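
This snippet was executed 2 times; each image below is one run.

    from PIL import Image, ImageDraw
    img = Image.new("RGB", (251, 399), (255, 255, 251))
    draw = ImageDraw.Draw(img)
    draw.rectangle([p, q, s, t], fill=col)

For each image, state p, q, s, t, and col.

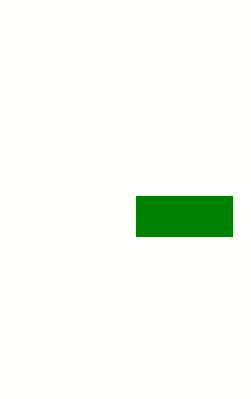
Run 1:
p = 136, q = 196, s = 232, t = 236, col = 'green'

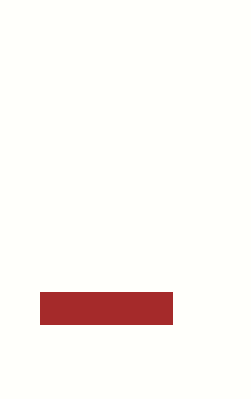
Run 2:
p = 40, q = 292, s = 172, t = 324, col = 'brown'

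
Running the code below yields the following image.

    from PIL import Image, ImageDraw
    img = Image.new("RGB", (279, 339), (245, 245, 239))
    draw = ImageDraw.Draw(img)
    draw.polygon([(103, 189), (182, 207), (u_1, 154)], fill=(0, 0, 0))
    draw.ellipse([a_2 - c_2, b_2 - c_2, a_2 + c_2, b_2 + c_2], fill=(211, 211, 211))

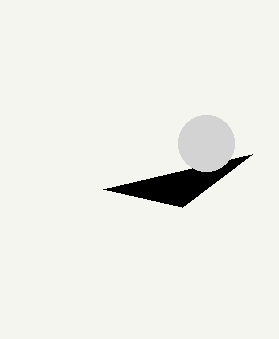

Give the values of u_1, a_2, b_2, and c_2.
u_1 = 252, a_2 = 206, b_2 = 143, c_2 = 28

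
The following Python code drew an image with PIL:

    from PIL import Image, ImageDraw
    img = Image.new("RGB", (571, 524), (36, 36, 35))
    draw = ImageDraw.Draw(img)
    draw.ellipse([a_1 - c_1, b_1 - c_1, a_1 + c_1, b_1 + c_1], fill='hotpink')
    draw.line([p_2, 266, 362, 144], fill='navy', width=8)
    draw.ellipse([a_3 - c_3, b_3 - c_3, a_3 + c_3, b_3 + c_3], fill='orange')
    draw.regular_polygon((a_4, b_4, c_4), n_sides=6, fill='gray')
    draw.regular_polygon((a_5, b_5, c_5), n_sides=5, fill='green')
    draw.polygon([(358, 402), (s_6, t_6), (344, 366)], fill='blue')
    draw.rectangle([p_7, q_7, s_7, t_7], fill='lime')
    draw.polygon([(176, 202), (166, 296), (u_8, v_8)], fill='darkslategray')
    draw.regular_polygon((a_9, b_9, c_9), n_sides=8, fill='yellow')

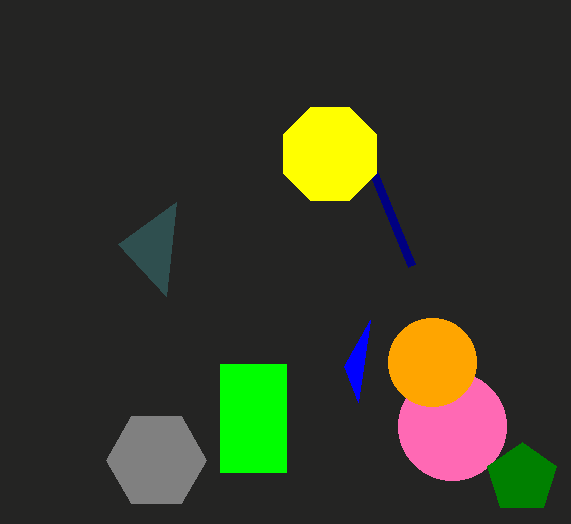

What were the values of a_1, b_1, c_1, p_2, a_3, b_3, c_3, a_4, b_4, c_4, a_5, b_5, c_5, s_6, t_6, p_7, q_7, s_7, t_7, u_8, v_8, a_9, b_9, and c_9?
a_1 = 452; b_1 = 426; c_1 = 54; p_2 = 412; a_3 = 432; b_3 = 362; c_3 = 44; a_4 = 156; b_4 = 460; c_4 = 50; a_5 = 522; b_5 = 478; c_5 = 36; s_6 = 370; t_6 = 320; p_7 = 220; q_7 = 364; s_7 = 286; t_7 = 472; u_8 = 118; v_8 = 244; a_9 = 330; b_9 = 154; c_9 = 50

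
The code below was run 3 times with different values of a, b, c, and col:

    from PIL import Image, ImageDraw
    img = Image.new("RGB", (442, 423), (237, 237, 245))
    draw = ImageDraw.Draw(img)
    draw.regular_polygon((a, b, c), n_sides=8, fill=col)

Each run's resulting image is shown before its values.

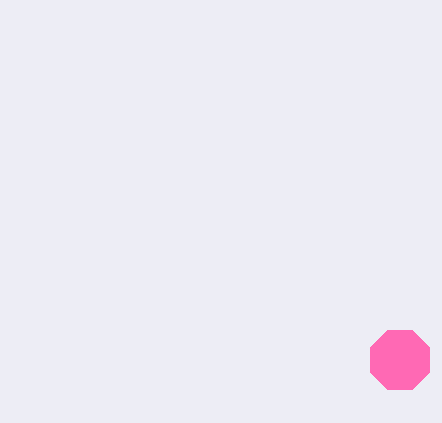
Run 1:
a = 400
b = 360
c = 32
col = 'hotpink'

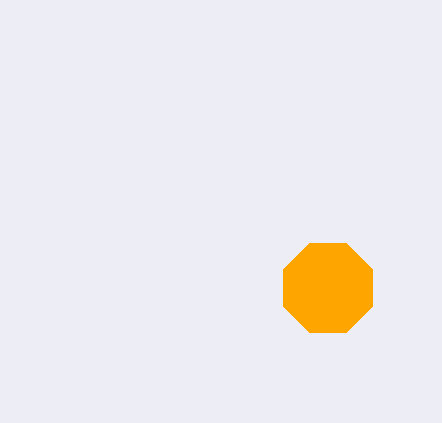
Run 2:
a = 328, b = 288, c = 48, col = 'orange'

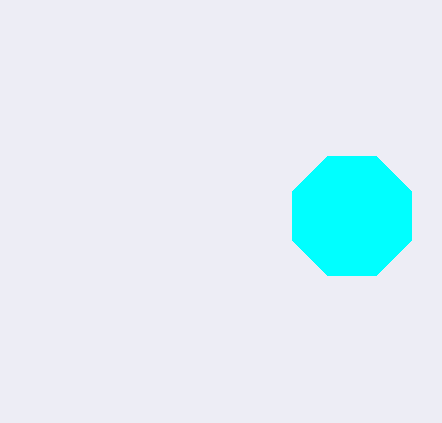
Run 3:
a = 352
b = 216
c = 64
col = 'cyan'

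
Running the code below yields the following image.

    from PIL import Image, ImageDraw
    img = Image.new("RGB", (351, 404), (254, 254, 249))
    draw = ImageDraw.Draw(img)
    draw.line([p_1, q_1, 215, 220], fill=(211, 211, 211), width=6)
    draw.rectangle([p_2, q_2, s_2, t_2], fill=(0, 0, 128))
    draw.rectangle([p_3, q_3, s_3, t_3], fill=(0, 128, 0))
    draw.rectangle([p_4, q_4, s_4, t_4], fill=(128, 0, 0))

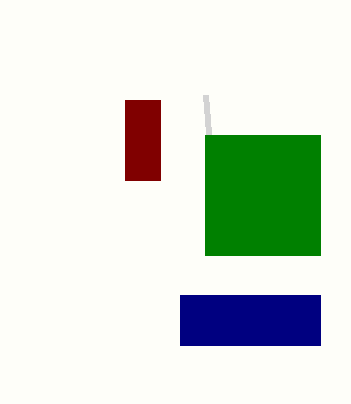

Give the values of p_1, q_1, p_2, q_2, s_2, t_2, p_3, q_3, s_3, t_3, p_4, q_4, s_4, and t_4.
p_1 = 205
q_1 = 95
p_2 = 180
q_2 = 295
s_2 = 320
t_2 = 345
p_3 = 205
q_3 = 135
s_3 = 320
t_3 = 255
p_4 = 125
q_4 = 100
s_4 = 160
t_4 = 180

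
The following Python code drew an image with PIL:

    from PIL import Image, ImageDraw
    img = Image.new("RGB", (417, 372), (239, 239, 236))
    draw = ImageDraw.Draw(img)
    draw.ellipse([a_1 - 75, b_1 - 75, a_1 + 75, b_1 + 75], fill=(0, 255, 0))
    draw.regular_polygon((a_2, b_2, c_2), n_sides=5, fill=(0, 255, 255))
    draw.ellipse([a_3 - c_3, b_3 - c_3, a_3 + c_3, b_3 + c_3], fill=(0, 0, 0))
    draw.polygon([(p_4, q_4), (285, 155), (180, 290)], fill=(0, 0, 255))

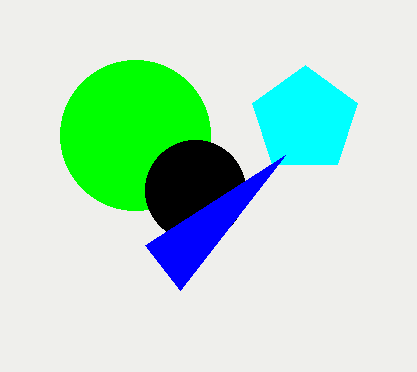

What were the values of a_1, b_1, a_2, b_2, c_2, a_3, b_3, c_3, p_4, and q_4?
a_1 = 135, b_1 = 135, a_2 = 305, b_2 = 120, c_2 = 55, a_3 = 195, b_3 = 190, c_3 = 50, p_4 = 145, q_4 = 245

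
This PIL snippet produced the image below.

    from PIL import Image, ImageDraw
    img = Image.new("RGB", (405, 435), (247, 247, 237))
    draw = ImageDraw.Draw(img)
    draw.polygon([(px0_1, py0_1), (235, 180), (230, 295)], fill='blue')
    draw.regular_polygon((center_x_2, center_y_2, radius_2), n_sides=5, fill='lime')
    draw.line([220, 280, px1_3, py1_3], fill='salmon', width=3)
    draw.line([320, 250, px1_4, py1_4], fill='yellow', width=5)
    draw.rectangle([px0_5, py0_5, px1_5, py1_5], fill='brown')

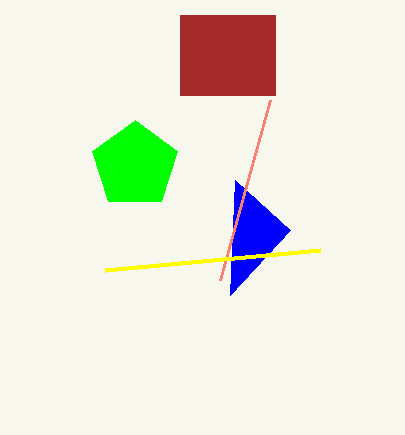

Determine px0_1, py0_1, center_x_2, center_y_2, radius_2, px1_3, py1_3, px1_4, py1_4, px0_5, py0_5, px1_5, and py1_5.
px0_1 = 290
py0_1 = 230
center_x_2 = 135
center_y_2 = 165
radius_2 = 45
px1_3 = 270
py1_3 = 100
px1_4 = 105
py1_4 = 270
px0_5 = 180
py0_5 = 15
px1_5 = 275
py1_5 = 95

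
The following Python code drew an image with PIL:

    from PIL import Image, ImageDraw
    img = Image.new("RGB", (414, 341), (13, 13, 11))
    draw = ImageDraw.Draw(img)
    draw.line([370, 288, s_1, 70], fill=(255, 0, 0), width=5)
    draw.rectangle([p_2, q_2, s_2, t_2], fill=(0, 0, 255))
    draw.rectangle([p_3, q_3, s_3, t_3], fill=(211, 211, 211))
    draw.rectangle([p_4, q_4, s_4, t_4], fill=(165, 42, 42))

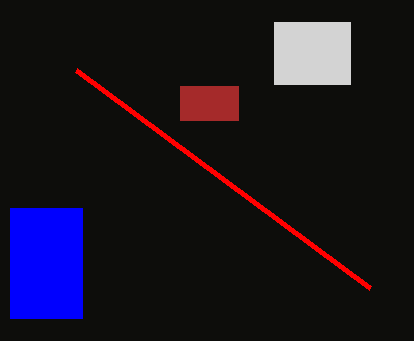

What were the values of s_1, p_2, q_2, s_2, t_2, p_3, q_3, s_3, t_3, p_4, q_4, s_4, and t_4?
s_1 = 76, p_2 = 10, q_2 = 208, s_2 = 82, t_2 = 318, p_3 = 274, q_3 = 22, s_3 = 350, t_3 = 84, p_4 = 180, q_4 = 86, s_4 = 238, t_4 = 120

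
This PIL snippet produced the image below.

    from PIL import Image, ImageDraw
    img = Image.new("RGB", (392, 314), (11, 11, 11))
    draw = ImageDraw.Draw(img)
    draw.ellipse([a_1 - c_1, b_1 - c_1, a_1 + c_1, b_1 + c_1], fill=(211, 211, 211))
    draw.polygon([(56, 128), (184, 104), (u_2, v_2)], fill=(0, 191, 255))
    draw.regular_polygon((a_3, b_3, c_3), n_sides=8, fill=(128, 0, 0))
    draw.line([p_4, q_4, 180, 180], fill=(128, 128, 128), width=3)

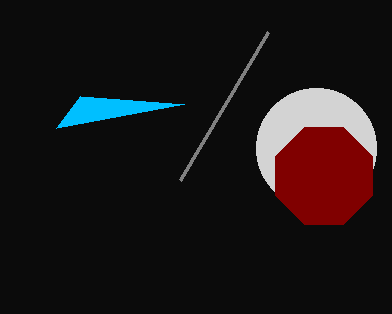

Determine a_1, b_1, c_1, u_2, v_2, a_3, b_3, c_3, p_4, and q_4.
a_1 = 316
b_1 = 148
c_1 = 60
u_2 = 80
v_2 = 96
a_3 = 324
b_3 = 176
c_3 = 52
p_4 = 268
q_4 = 32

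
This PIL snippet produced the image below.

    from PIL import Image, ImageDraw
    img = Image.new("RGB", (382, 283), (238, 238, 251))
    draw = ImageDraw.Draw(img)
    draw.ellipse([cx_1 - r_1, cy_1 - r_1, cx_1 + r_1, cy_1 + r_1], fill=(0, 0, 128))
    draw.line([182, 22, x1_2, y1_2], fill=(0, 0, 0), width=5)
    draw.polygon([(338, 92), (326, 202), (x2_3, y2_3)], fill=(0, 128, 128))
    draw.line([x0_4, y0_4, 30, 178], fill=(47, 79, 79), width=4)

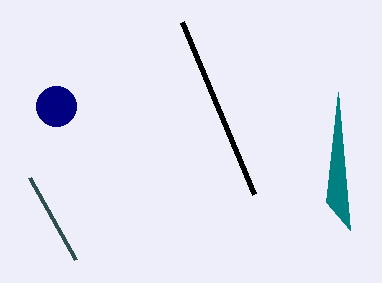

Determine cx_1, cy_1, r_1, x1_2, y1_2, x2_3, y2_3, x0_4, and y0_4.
cx_1 = 56
cy_1 = 106
r_1 = 20
x1_2 = 254
y1_2 = 194
x2_3 = 350
y2_3 = 230
x0_4 = 76
y0_4 = 260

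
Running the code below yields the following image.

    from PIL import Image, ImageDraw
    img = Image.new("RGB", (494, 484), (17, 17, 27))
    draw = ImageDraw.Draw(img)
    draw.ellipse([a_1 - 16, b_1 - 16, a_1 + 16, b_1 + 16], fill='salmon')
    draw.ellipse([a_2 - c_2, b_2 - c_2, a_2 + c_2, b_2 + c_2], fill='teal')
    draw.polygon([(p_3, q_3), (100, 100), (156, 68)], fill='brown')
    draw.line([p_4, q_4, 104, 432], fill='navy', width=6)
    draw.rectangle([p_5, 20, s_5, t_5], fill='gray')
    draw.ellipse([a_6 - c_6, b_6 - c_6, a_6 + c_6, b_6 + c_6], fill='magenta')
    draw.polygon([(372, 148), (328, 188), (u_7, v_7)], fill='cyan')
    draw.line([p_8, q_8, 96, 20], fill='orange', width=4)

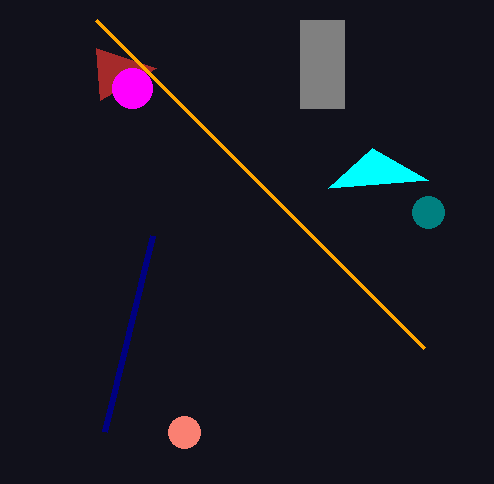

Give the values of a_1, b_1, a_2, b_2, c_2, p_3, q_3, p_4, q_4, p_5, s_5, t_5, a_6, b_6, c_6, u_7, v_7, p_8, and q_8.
a_1 = 184, b_1 = 432, a_2 = 428, b_2 = 212, c_2 = 16, p_3 = 96, q_3 = 48, p_4 = 152, q_4 = 236, p_5 = 300, s_5 = 344, t_5 = 108, a_6 = 132, b_6 = 88, c_6 = 20, u_7 = 428, v_7 = 180, p_8 = 424, q_8 = 348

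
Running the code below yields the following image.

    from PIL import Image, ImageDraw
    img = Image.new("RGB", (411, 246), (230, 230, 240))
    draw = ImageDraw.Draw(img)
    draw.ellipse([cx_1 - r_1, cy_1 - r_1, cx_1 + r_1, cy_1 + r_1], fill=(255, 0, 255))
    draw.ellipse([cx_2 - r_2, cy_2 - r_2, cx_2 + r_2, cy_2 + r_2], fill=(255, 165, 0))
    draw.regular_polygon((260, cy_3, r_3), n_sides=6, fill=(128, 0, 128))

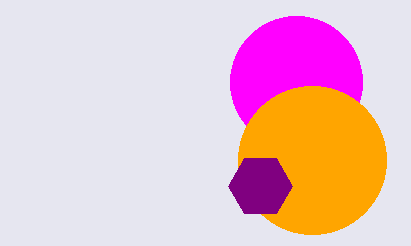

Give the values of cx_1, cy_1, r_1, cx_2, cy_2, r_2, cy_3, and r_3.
cx_1 = 296, cy_1 = 82, r_1 = 66, cx_2 = 312, cy_2 = 160, r_2 = 74, cy_3 = 186, r_3 = 32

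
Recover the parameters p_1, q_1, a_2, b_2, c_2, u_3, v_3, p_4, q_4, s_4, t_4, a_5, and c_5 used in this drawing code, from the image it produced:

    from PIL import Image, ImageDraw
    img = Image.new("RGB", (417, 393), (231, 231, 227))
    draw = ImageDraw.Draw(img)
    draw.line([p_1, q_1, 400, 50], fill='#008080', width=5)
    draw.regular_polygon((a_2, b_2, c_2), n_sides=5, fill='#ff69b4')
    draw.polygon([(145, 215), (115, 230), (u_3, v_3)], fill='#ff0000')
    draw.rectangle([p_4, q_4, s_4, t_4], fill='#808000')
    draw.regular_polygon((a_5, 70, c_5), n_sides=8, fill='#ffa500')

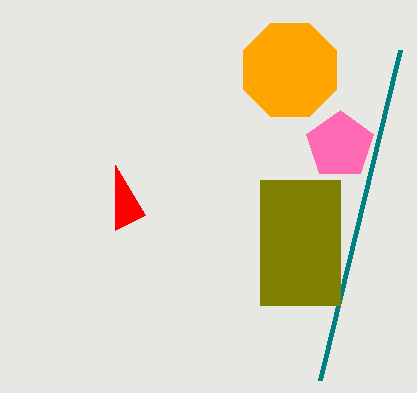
p_1 = 320; q_1 = 380; a_2 = 340; b_2 = 145; c_2 = 35; u_3 = 115; v_3 = 165; p_4 = 260; q_4 = 180; s_4 = 340; t_4 = 305; a_5 = 290; c_5 = 50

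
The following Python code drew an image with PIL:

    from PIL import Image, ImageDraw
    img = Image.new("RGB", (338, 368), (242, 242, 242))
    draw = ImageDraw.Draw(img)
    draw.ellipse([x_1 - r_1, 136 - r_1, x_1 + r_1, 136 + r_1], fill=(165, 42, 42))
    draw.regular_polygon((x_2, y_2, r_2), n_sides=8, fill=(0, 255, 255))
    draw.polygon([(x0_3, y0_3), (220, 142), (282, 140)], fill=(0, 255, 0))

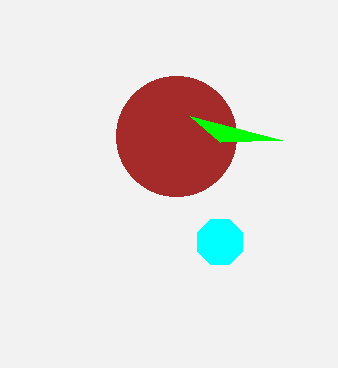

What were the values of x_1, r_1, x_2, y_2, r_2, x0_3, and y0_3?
x_1 = 176
r_1 = 60
x_2 = 220
y_2 = 242
r_2 = 24
x0_3 = 190
y0_3 = 116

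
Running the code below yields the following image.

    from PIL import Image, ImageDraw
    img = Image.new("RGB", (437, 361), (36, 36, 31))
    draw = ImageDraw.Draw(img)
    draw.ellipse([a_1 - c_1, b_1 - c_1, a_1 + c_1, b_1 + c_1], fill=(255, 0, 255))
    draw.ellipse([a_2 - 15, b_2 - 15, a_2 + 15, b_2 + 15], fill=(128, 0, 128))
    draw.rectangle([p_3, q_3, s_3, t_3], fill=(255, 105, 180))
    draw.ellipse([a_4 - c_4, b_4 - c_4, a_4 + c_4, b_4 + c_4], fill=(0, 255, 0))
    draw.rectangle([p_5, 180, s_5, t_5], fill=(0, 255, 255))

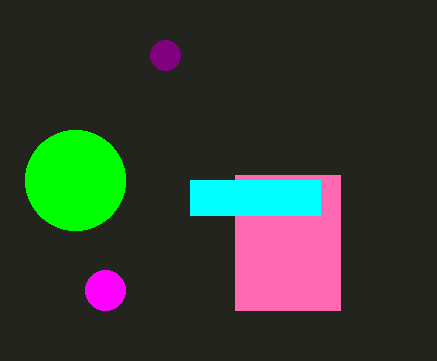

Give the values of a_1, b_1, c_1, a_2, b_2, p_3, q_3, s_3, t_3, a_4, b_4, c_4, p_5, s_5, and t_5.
a_1 = 105
b_1 = 290
c_1 = 20
a_2 = 165
b_2 = 55
p_3 = 235
q_3 = 175
s_3 = 340
t_3 = 310
a_4 = 75
b_4 = 180
c_4 = 50
p_5 = 190
s_5 = 320
t_5 = 215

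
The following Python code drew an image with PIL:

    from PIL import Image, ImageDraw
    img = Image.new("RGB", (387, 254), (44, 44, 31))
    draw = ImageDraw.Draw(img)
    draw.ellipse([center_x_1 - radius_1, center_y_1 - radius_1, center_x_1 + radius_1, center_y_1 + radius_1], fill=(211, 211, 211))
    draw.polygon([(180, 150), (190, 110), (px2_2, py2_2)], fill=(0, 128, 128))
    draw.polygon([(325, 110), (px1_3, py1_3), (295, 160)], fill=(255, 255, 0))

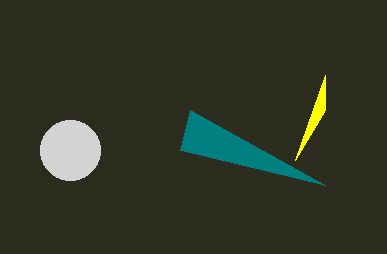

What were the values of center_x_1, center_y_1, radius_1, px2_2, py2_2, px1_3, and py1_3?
center_x_1 = 70
center_y_1 = 150
radius_1 = 30
px2_2 = 325
py2_2 = 185
px1_3 = 325
py1_3 = 75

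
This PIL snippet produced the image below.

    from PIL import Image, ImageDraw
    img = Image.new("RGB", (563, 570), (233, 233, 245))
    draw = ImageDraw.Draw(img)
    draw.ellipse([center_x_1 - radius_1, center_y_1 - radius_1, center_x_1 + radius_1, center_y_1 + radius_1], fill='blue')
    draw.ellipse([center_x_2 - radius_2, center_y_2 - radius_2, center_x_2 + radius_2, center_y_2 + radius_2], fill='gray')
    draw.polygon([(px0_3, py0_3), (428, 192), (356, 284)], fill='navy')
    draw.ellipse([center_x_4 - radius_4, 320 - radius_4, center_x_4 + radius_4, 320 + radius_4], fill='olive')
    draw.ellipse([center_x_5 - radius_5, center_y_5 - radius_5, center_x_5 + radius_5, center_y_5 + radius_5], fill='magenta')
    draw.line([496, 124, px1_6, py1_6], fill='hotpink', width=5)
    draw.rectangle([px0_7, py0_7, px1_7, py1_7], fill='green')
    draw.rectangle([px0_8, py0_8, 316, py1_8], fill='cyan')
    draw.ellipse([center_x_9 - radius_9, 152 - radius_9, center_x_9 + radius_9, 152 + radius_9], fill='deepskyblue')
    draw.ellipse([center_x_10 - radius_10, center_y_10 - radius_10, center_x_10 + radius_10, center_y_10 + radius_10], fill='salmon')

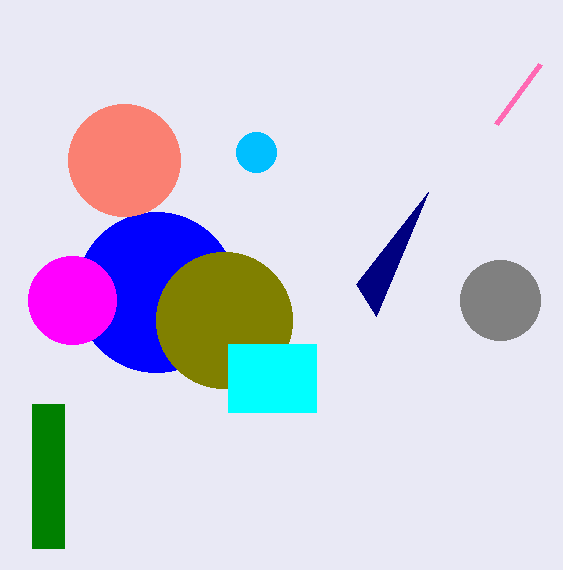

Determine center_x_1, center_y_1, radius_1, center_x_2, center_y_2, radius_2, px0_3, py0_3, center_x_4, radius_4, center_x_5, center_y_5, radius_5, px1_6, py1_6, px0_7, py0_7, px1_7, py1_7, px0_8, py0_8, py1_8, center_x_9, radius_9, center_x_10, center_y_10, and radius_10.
center_x_1 = 156, center_y_1 = 292, radius_1 = 80, center_x_2 = 500, center_y_2 = 300, radius_2 = 40, px0_3 = 376, py0_3 = 316, center_x_4 = 224, radius_4 = 68, center_x_5 = 72, center_y_5 = 300, radius_5 = 44, px1_6 = 540, py1_6 = 64, px0_7 = 32, py0_7 = 404, px1_7 = 64, py1_7 = 548, px0_8 = 228, py0_8 = 344, py1_8 = 412, center_x_9 = 256, radius_9 = 20, center_x_10 = 124, center_y_10 = 160, radius_10 = 56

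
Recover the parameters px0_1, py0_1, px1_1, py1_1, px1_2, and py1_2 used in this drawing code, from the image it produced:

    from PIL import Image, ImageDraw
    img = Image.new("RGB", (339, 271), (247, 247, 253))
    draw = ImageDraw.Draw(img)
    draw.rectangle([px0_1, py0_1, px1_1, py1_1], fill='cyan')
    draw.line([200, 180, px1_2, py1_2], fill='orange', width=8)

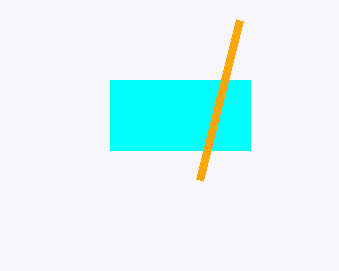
px0_1 = 110, py0_1 = 80, px1_1 = 250, py1_1 = 150, px1_2 = 240, py1_2 = 20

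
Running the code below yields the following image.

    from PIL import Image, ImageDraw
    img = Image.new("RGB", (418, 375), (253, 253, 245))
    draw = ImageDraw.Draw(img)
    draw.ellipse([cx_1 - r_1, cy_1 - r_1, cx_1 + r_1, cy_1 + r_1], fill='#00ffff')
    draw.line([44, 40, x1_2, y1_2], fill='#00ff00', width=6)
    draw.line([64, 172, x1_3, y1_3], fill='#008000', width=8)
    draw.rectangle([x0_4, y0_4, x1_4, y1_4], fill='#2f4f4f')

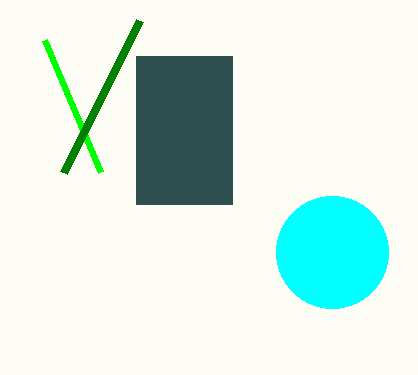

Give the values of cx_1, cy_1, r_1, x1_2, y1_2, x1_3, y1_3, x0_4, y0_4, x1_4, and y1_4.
cx_1 = 332, cy_1 = 252, r_1 = 56, x1_2 = 100, y1_2 = 172, x1_3 = 140, y1_3 = 20, x0_4 = 136, y0_4 = 56, x1_4 = 232, y1_4 = 204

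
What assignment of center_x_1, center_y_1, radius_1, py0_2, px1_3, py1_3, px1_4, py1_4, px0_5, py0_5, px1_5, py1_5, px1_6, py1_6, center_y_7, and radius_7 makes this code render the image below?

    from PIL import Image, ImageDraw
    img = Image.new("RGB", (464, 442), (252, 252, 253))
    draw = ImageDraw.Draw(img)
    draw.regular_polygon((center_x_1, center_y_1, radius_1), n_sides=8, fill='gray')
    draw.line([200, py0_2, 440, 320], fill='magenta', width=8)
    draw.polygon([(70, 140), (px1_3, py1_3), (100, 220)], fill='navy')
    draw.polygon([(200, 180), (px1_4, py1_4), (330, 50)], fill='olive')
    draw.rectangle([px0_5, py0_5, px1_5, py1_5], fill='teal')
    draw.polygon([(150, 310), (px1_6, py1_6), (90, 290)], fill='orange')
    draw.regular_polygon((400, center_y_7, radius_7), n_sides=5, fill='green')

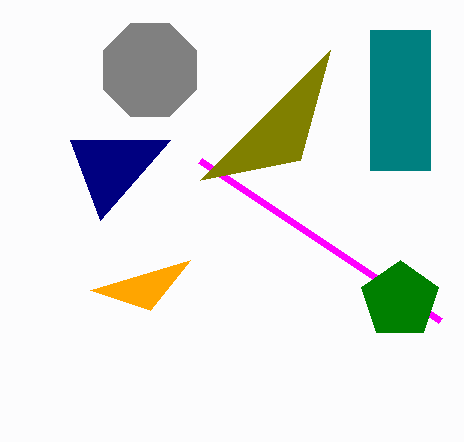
center_x_1 = 150
center_y_1 = 70
radius_1 = 50
py0_2 = 160
px1_3 = 170
py1_3 = 140
px1_4 = 300
py1_4 = 160
px0_5 = 370
py0_5 = 30
px1_5 = 430
py1_5 = 170
px1_6 = 190
py1_6 = 260
center_y_7 = 300
radius_7 = 40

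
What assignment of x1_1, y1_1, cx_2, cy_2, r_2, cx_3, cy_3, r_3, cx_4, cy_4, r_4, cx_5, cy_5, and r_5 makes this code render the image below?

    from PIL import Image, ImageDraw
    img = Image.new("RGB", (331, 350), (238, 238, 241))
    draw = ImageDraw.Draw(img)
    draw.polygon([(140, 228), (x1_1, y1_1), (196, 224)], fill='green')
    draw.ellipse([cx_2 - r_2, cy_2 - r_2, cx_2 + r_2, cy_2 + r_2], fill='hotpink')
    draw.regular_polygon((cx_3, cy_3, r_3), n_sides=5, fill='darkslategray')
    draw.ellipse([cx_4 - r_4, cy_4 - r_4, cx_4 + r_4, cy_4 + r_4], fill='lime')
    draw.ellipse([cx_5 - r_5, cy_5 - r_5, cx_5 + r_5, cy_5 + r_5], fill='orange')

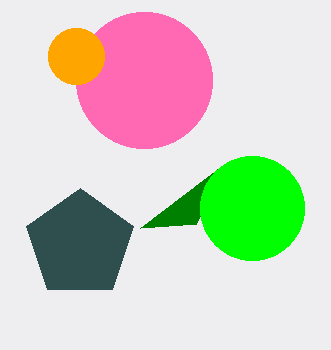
x1_1 = 224, y1_1 = 164, cx_2 = 144, cy_2 = 80, r_2 = 68, cx_3 = 80, cy_3 = 244, r_3 = 56, cx_4 = 252, cy_4 = 208, r_4 = 52, cx_5 = 76, cy_5 = 56, r_5 = 28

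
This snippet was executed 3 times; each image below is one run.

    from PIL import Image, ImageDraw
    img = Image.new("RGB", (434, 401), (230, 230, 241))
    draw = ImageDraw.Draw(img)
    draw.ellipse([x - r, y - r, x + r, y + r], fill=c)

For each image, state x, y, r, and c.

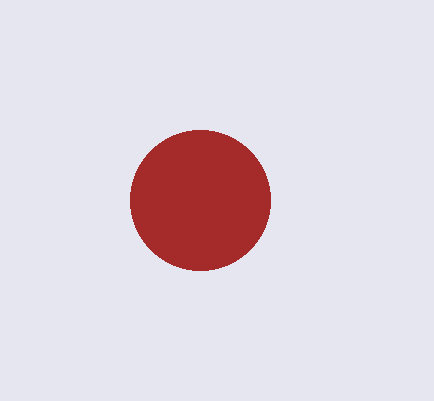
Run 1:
x = 200
y = 200
r = 70
c = 'brown'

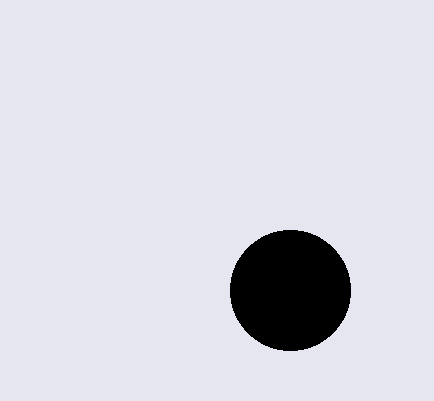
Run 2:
x = 290
y = 290
r = 60
c = 'black'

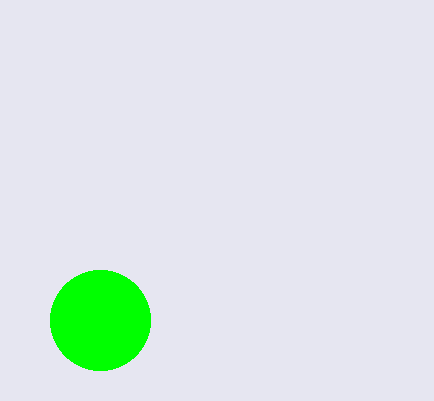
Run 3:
x = 100; y = 320; r = 50; c = 'lime'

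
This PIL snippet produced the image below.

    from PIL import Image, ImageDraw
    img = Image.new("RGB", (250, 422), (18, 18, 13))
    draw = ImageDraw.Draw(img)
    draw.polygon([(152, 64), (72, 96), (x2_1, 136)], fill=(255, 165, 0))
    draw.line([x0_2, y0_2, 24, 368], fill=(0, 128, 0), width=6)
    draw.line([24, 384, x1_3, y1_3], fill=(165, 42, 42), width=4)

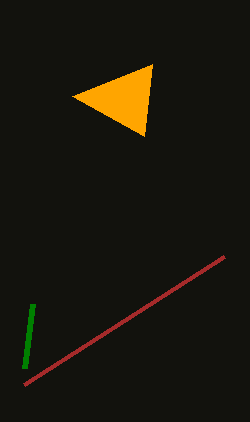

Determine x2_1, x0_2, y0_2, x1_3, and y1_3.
x2_1 = 144; x0_2 = 32; y0_2 = 304; x1_3 = 224; y1_3 = 256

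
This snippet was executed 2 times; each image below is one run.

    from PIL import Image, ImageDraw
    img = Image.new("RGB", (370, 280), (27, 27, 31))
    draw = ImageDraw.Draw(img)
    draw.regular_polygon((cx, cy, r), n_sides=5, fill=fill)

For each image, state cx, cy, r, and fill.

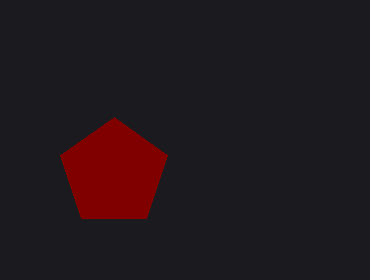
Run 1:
cx = 114
cy = 173
r = 56
fill = 'maroon'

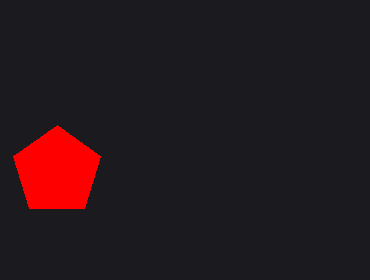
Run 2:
cx = 57, cy = 171, r = 46, fill = 'red'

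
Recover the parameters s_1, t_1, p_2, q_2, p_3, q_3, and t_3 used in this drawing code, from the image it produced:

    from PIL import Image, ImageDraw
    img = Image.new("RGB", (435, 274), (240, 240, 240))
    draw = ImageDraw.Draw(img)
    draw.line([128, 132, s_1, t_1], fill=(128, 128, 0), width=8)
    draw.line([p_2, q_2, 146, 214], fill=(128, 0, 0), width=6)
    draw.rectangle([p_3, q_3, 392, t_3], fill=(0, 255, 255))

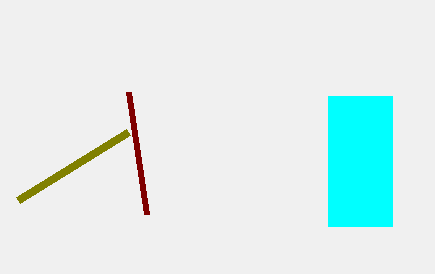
s_1 = 18
t_1 = 200
p_2 = 128
q_2 = 92
p_3 = 328
q_3 = 96
t_3 = 226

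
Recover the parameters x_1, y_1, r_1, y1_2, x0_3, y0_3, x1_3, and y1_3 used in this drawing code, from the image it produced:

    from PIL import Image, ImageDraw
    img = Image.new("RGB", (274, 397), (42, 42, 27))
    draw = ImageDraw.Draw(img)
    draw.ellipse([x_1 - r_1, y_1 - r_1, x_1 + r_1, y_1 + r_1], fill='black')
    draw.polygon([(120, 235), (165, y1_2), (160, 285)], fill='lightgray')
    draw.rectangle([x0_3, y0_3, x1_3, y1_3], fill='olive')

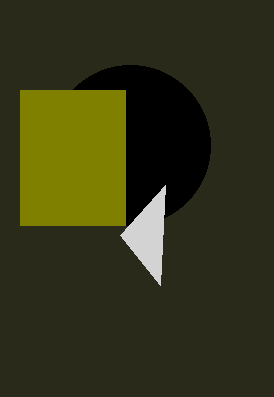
x_1 = 130; y_1 = 145; r_1 = 80; y1_2 = 185; x0_3 = 20; y0_3 = 90; x1_3 = 125; y1_3 = 225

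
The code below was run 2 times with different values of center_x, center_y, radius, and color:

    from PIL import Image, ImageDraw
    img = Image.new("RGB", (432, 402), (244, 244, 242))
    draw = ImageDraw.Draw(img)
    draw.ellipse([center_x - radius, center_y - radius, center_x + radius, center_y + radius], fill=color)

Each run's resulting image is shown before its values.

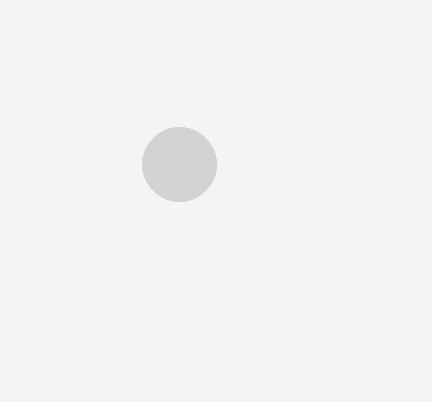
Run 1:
center_x = 179; center_y = 164; radius = 37; color = 'lightgray'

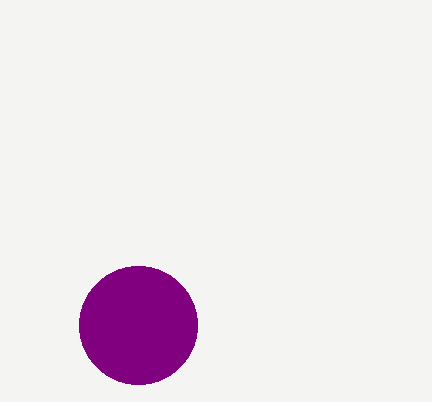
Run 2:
center_x = 138, center_y = 325, radius = 59, color = 'purple'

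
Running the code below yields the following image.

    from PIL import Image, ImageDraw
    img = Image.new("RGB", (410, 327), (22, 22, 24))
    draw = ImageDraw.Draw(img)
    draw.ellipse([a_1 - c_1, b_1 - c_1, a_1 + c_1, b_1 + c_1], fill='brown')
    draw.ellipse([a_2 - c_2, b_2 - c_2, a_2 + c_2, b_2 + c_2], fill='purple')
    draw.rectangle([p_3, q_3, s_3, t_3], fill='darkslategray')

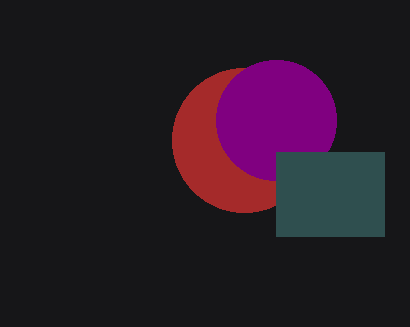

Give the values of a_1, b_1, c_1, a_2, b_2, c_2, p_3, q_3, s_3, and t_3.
a_1 = 244, b_1 = 140, c_1 = 72, a_2 = 276, b_2 = 120, c_2 = 60, p_3 = 276, q_3 = 152, s_3 = 384, t_3 = 236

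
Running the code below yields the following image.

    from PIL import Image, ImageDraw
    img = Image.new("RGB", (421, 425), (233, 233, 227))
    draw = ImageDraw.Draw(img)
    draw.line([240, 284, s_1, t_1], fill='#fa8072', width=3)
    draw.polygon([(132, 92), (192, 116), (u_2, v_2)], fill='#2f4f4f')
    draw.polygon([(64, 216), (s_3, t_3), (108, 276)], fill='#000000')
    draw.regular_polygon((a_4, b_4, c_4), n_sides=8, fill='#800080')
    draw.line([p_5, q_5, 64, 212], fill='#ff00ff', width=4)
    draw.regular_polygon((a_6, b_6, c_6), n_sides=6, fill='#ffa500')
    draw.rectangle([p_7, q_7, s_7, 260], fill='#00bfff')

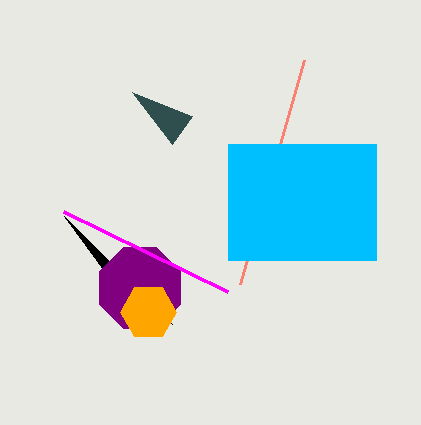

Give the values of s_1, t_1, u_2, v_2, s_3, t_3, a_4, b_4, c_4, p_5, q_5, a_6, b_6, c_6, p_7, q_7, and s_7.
s_1 = 304
t_1 = 60
u_2 = 172
v_2 = 144
s_3 = 172
t_3 = 324
a_4 = 140
b_4 = 288
c_4 = 44
p_5 = 228
q_5 = 292
a_6 = 148
b_6 = 312
c_6 = 28
p_7 = 228
q_7 = 144
s_7 = 376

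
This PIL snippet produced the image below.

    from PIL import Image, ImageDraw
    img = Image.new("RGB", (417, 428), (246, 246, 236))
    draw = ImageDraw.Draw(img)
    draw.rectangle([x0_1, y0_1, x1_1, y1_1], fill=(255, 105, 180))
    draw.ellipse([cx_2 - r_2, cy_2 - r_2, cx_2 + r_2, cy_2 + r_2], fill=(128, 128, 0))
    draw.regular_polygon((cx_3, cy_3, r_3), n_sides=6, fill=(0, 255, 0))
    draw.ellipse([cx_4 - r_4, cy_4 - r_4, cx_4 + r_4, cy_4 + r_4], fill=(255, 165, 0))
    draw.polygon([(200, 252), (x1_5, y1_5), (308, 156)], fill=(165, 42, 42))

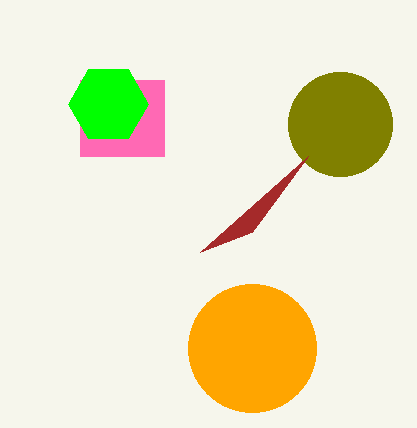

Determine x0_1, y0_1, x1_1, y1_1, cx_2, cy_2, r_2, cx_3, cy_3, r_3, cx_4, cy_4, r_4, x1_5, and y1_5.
x0_1 = 80
y0_1 = 80
x1_1 = 164
y1_1 = 156
cx_2 = 340
cy_2 = 124
r_2 = 52
cx_3 = 108
cy_3 = 104
r_3 = 40
cx_4 = 252
cy_4 = 348
r_4 = 64
x1_5 = 252
y1_5 = 232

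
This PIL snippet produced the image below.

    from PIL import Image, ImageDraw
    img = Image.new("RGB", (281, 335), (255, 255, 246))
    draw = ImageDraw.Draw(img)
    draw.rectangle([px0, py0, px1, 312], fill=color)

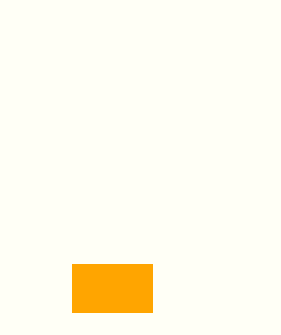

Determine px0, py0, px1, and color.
px0 = 72; py0 = 264; px1 = 152; color = 'orange'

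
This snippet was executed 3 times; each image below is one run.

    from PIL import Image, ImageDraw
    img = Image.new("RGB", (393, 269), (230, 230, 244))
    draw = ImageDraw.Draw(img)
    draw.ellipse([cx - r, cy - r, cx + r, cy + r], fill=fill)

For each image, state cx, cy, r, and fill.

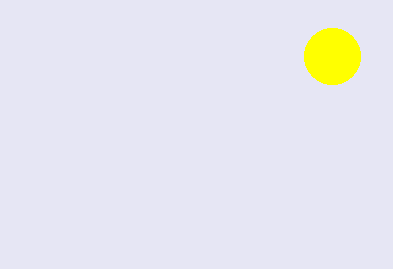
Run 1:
cx = 332; cy = 56; r = 28; fill = 'yellow'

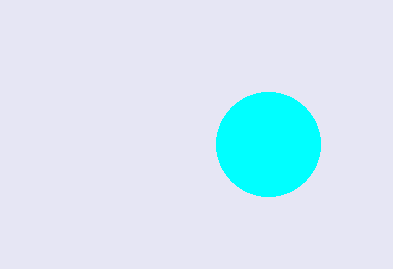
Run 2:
cx = 268
cy = 144
r = 52
fill = 'cyan'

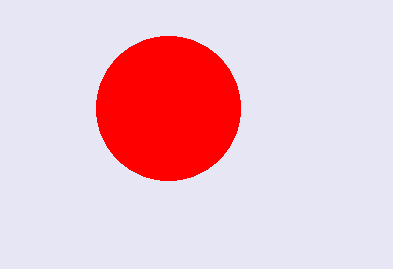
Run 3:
cx = 168
cy = 108
r = 72
fill = 'red'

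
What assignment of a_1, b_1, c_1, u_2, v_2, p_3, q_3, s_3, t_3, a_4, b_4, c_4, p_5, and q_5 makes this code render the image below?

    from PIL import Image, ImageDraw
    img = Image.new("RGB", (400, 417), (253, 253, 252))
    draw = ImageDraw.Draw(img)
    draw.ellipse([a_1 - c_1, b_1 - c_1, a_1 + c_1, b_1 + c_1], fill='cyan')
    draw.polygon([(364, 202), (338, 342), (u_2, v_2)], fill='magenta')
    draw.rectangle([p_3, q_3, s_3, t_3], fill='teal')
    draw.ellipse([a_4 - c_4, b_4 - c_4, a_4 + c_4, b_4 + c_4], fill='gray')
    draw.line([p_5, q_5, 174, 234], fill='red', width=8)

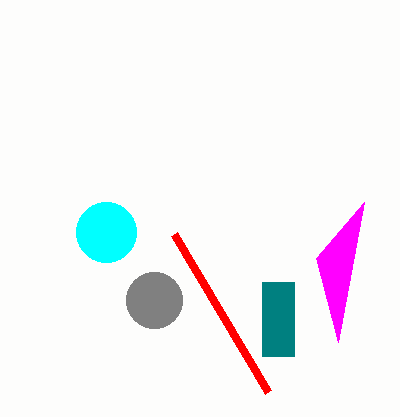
a_1 = 106, b_1 = 232, c_1 = 30, u_2 = 316, v_2 = 258, p_3 = 262, q_3 = 282, s_3 = 294, t_3 = 356, a_4 = 154, b_4 = 300, c_4 = 28, p_5 = 268, q_5 = 392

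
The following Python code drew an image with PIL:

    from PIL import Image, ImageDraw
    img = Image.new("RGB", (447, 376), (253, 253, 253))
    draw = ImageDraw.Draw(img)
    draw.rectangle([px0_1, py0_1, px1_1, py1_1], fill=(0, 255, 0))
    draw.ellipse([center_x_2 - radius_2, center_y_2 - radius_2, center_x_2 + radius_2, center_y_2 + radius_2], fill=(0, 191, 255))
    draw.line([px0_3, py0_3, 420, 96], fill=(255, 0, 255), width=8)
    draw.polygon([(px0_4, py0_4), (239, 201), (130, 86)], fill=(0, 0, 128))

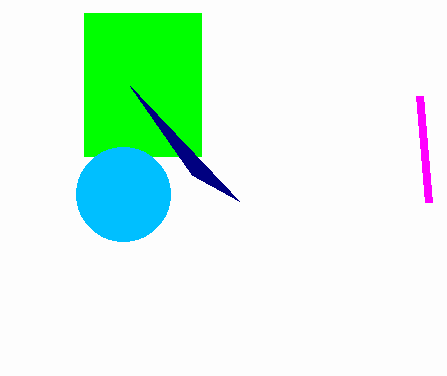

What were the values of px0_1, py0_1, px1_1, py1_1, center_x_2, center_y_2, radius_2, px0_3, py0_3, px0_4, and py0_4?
px0_1 = 84, py0_1 = 13, px1_1 = 201, py1_1 = 156, center_x_2 = 123, center_y_2 = 194, radius_2 = 47, px0_3 = 429, py0_3 = 202, px0_4 = 192, py0_4 = 175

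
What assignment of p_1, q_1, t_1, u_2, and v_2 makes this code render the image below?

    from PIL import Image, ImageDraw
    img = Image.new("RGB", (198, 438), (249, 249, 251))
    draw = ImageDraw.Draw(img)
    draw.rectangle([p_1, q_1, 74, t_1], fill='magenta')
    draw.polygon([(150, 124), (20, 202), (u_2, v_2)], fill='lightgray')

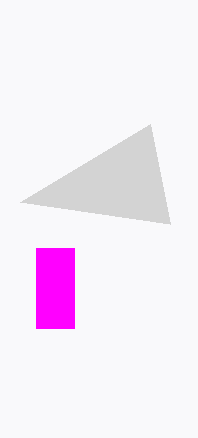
p_1 = 36
q_1 = 248
t_1 = 328
u_2 = 170
v_2 = 224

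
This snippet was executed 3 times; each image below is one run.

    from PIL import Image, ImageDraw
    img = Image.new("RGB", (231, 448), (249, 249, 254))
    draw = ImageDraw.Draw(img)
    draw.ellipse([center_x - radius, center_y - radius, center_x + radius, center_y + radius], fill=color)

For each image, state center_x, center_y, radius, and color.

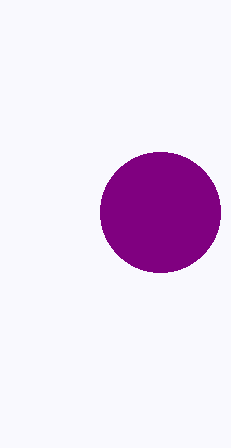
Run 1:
center_x = 160, center_y = 212, radius = 60, color = 'purple'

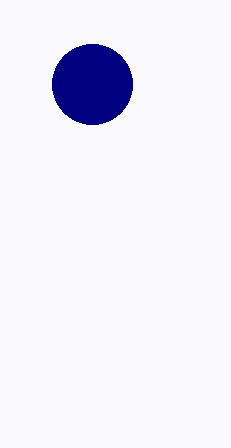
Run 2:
center_x = 92, center_y = 84, radius = 40, color = 'navy'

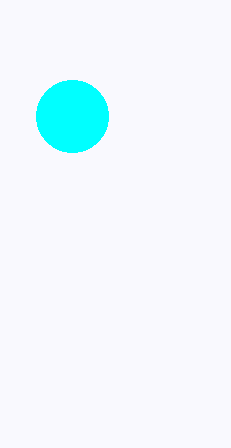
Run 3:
center_x = 72
center_y = 116
radius = 36
color = 'cyan'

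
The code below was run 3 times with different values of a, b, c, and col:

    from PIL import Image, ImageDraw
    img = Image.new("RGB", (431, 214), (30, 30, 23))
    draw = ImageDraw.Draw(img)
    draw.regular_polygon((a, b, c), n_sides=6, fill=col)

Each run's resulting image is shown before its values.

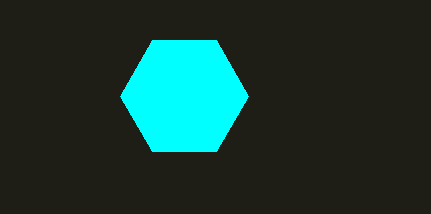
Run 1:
a = 184, b = 96, c = 64, col = 'cyan'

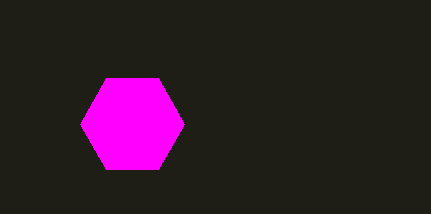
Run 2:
a = 132, b = 124, c = 52, col = 'magenta'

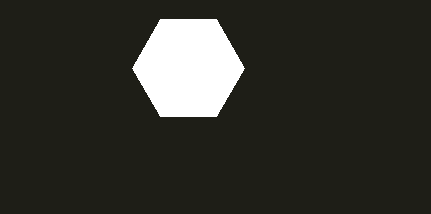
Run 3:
a = 188, b = 68, c = 56, col = 'white'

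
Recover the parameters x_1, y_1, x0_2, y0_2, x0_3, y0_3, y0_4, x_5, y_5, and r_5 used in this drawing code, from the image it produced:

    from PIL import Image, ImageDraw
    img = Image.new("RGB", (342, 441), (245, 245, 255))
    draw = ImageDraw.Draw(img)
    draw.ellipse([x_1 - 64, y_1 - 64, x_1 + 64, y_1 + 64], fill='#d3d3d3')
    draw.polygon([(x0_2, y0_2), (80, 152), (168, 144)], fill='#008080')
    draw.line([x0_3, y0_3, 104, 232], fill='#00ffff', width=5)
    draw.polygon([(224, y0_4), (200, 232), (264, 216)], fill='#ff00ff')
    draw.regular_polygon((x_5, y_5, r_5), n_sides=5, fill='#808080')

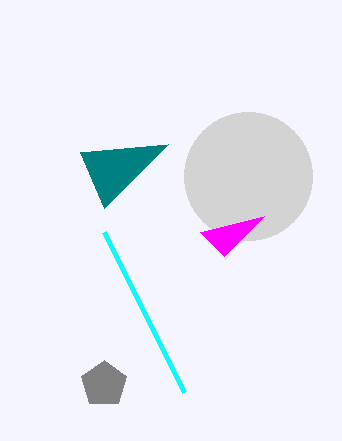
x_1 = 248; y_1 = 176; x0_2 = 104; y0_2 = 208; x0_3 = 184; y0_3 = 392; y0_4 = 256; x_5 = 104; y_5 = 384; r_5 = 24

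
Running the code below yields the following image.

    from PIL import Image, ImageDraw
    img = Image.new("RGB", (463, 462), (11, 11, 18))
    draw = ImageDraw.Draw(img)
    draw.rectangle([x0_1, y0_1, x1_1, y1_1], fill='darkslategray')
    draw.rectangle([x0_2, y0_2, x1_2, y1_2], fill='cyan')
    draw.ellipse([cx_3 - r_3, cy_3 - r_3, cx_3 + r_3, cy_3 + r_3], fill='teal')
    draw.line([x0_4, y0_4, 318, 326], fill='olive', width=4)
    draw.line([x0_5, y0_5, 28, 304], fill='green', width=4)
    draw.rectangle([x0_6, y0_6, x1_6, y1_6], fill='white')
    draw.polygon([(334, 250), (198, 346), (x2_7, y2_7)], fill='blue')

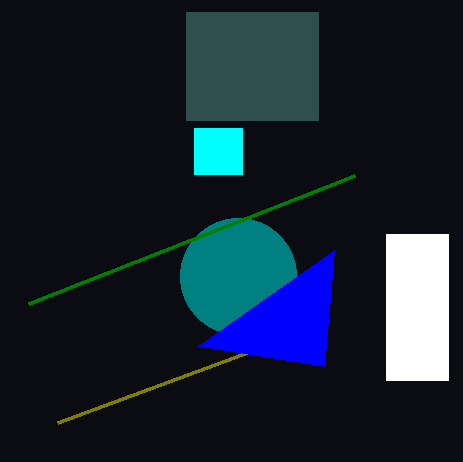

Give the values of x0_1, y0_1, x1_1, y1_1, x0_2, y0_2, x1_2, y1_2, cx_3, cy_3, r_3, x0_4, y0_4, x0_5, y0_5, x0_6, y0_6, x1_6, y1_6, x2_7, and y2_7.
x0_1 = 186, y0_1 = 12, x1_1 = 318, y1_1 = 120, x0_2 = 194, y0_2 = 128, x1_2 = 242, y1_2 = 174, cx_3 = 238, cy_3 = 276, r_3 = 58, x0_4 = 58, y0_4 = 422, x0_5 = 354, y0_5 = 176, x0_6 = 386, y0_6 = 234, x1_6 = 448, y1_6 = 380, x2_7 = 324, y2_7 = 366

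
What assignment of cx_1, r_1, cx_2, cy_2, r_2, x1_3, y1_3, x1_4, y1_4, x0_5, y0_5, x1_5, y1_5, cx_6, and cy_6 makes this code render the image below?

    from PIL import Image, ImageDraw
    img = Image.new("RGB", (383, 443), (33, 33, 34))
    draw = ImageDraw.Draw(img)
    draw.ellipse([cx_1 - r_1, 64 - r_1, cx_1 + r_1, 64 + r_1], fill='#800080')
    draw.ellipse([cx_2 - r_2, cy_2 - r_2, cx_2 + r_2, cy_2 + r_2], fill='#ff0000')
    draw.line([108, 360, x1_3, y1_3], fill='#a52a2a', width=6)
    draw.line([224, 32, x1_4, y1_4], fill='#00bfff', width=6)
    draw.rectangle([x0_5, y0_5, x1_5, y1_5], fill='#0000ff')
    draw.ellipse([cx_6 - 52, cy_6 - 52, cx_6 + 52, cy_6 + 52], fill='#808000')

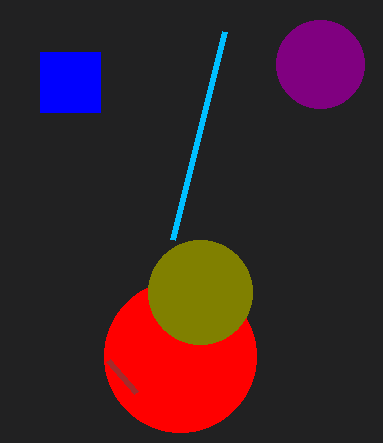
cx_1 = 320, r_1 = 44, cx_2 = 180, cy_2 = 356, r_2 = 76, x1_3 = 136, y1_3 = 392, x1_4 = 172, y1_4 = 240, x0_5 = 40, y0_5 = 52, x1_5 = 100, y1_5 = 112, cx_6 = 200, cy_6 = 292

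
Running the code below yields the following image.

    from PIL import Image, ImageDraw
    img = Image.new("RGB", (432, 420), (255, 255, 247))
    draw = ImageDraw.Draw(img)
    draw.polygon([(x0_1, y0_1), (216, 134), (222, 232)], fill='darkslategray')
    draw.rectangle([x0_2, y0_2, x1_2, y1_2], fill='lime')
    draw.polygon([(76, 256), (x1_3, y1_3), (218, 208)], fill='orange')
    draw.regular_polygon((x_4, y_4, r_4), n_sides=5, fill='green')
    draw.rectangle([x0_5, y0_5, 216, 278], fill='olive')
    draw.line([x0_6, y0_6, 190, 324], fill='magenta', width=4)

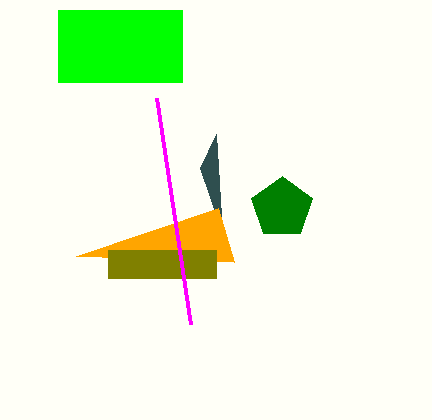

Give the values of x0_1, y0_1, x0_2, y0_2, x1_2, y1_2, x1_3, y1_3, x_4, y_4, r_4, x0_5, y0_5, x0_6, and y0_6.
x0_1 = 200; y0_1 = 168; x0_2 = 58; y0_2 = 10; x1_2 = 182; y1_2 = 82; x1_3 = 234; y1_3 = 262; x_4 = 282; y_4 = 208; r_4 = 32; x0_5 = 108; y0_5 = 250; x0_6 = 156; y0_6 = 98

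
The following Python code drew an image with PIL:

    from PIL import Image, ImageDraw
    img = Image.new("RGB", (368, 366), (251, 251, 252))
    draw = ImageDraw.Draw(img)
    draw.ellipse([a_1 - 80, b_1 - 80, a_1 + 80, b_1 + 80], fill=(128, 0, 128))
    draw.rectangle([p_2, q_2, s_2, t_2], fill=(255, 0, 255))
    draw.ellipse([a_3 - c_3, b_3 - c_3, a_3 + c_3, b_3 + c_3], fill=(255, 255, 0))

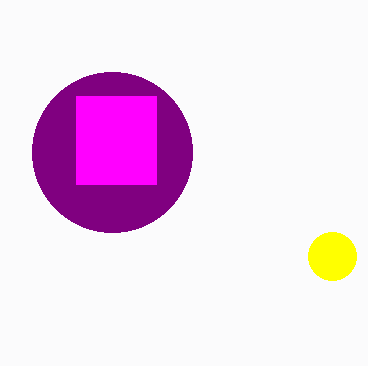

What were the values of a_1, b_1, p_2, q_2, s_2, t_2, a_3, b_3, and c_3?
a_1 = 112; b_1 = 152; p_2 = 76; q_2 = 96; s_2 = 156; t_2 = 184; a_3 = 332; b_3 = 256; c_3 = 24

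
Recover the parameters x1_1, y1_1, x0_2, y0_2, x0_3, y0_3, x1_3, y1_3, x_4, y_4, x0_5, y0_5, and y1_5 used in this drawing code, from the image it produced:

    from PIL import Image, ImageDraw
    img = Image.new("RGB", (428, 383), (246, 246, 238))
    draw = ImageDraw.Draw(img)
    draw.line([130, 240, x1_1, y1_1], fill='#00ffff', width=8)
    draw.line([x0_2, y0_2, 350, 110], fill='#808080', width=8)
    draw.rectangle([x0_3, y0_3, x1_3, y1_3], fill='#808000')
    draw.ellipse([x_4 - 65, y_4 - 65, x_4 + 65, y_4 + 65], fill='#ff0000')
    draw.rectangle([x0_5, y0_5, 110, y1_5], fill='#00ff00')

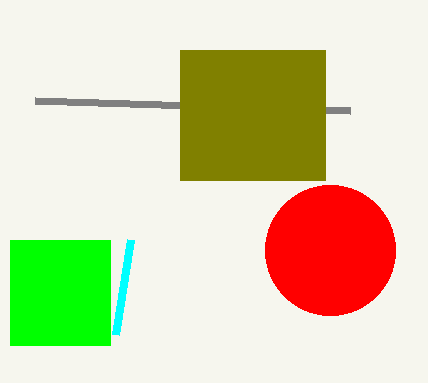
x1_1 = 115; y1_1 = 335; x0_2 = 35; y0_2 = 100; x0_3 = 180; y0_3 = 50; x1_3 = 325; y1_3 = 180; x_4 = 330; y_4 = 250; x0_5 = 10; y0_5 = 240; y1_5 = 345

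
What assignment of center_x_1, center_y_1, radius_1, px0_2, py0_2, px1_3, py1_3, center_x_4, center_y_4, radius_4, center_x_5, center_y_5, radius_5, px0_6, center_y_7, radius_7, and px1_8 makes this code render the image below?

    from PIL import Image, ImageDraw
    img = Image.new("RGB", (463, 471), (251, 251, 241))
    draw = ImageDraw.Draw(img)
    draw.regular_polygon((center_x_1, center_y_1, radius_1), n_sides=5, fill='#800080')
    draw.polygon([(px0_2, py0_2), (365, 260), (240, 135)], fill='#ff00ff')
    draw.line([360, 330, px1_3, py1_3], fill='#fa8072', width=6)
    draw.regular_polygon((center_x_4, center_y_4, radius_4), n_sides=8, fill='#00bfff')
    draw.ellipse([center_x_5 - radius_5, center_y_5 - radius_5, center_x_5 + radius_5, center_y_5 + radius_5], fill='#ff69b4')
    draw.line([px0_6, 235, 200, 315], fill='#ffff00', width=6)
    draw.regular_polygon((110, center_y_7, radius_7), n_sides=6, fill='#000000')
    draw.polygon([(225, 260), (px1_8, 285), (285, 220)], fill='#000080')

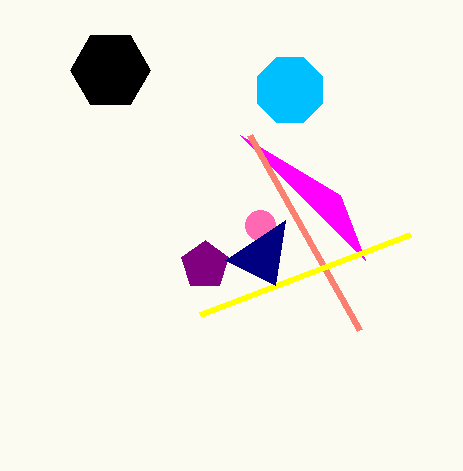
center_x_1 = 205; center_y_1 = 265; radius_1 = 25; px0_2 = 340; py0_2 = 195; px1_3 = 250; py1_3 = 135; center_x_4 = 290; center_y_4 = 90; radius_4 = 35; center_x_5 = 260; center_y_5 = 225; radius_5 = 15; px0_6 = 410; center_y_7 = 70; radius_7 = 40; px1_8 = 275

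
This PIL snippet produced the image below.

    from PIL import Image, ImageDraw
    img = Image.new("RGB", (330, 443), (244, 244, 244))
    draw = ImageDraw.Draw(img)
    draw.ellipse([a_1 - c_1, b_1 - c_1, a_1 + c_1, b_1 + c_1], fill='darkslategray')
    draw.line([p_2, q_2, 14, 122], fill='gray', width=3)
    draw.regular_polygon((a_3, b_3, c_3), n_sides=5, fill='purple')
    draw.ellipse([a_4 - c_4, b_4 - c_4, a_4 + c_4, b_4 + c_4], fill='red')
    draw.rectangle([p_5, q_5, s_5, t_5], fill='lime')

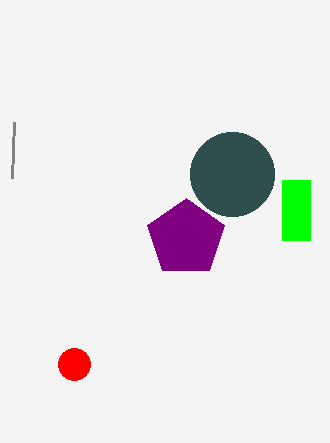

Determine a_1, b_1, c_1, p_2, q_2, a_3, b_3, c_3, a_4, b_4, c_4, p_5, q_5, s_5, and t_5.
a_1 = 232; b_1 = 174; c_1 = 42; p_2 = 12; q_2 = 178; a_3 = 186; b_3 = 238; c_3 = 40; a_4 = 74; b_4 = 364; c_4 = 16; p_5 = 282; q_5 = 180; s_5 = 310; t_5 = 240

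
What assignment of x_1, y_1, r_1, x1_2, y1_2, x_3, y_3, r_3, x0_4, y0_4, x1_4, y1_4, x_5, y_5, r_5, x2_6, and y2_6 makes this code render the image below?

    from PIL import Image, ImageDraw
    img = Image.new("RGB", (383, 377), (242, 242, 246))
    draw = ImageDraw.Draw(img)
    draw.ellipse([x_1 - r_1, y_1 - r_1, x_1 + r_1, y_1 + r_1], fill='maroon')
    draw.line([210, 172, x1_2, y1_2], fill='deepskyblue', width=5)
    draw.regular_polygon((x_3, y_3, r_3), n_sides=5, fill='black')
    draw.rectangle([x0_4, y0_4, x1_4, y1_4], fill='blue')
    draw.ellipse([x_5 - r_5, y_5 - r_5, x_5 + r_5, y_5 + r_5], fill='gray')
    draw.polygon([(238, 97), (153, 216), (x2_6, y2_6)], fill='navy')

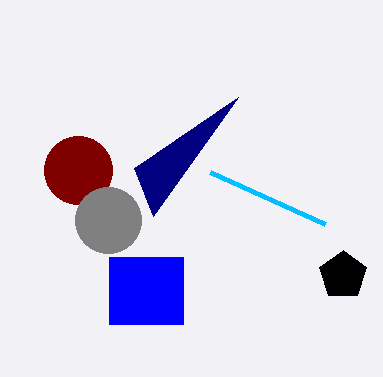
x_1 = 78, y_1 = 170, r_1 = 34, x1_2 = 325, y1_2 = 224, x_3 = 343, y_3 = 275, r_3 = 25, x0_4 = 109, y0_4 = 257, x1_4 = 183, y1_4 = 324, x_5 = 108, y_5 = 220, r_5 = 33, x2_6 = 134, y2_6 = 168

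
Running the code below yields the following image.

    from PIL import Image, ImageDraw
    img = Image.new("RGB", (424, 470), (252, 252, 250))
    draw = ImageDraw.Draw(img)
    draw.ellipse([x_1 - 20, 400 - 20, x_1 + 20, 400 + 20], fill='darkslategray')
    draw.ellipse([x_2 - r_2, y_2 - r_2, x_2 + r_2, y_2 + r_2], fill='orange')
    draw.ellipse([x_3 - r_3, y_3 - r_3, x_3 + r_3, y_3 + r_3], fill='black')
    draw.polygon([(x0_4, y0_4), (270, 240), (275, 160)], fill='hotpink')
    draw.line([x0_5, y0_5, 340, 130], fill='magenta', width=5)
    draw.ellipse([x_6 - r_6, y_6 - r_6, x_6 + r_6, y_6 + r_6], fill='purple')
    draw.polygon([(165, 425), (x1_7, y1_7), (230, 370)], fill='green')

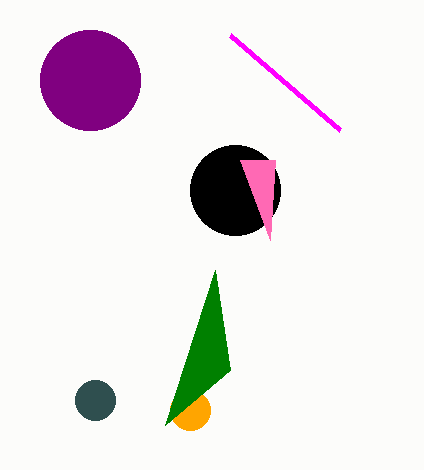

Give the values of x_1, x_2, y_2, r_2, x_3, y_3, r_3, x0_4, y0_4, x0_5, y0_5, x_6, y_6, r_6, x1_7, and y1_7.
x_1 = 95, x_2 = 190, y_2 = 410, r_2 = 20, x_3 = 235, y_3 = 190, r_3 = 45, x0_4 = 240, y0_4 = 160, x0_5 = 230, y0_5 = 35, x_6 = 90, y_6 = 80, r_6 = 50, x1_7 = 215, y1_7 = 270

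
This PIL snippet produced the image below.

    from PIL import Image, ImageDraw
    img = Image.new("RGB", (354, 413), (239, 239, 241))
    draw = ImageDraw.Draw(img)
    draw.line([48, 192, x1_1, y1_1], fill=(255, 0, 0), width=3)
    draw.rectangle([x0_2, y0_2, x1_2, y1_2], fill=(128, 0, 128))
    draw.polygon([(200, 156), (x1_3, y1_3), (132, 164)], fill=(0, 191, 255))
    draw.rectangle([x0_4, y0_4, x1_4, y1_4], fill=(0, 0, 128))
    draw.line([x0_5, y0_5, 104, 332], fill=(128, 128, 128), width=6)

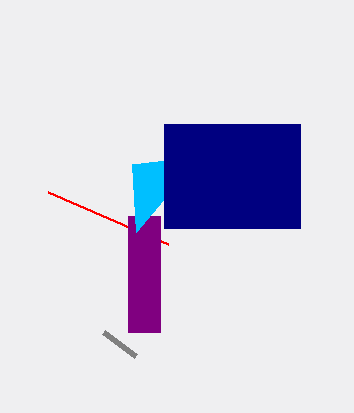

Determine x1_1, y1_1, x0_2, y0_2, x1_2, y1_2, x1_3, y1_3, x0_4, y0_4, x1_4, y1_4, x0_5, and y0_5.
x1_1 = 168
y1_1 = 244
x0_2 = 128
y0_2 = 216
x1_2 = 160
y1_2 = 332
x1_3 = 136
y1_3 = 232
x0_4 = 164
y0_4 = 124
x1_4 = 300
y1_4 = 228
x0_5 = 136
y0_5 = 356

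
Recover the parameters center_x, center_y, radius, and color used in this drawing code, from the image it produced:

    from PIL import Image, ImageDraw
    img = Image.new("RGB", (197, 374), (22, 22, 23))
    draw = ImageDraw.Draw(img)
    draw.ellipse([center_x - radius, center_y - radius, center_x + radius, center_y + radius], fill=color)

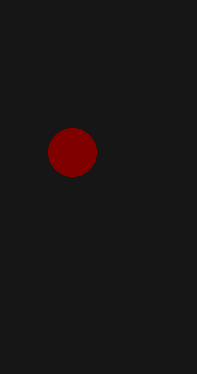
center_x = 72
center_y = 152
radius = 24
color = 'maroon'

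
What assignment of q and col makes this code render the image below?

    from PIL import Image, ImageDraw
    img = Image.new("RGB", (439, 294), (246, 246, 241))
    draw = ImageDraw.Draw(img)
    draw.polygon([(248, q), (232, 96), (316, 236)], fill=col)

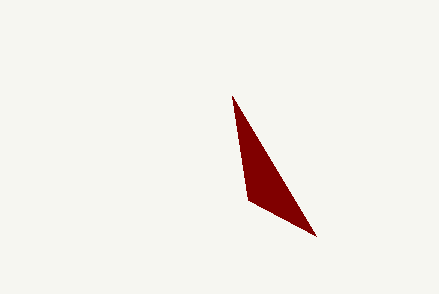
q = 200, col = 'maroon'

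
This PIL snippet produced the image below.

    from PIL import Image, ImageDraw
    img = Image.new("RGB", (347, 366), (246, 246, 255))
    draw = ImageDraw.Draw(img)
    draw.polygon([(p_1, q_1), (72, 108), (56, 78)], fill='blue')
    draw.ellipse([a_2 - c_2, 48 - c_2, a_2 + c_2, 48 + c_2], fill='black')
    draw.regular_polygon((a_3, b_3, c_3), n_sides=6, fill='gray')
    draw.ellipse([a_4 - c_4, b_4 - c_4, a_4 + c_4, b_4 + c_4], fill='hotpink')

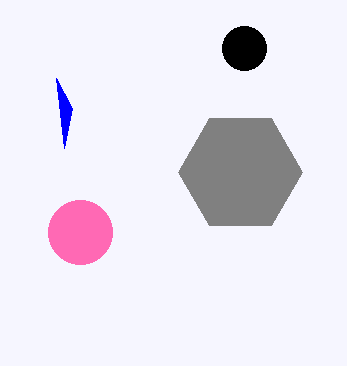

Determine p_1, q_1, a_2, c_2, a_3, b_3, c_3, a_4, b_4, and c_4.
p_1 = 64; q_1 = 148; a_2 = 244; c_2 = 22; a_3 = 240; b_3 = 172; c_3 = 62; a_4 = 80; b_4 = 232; c_4 = 32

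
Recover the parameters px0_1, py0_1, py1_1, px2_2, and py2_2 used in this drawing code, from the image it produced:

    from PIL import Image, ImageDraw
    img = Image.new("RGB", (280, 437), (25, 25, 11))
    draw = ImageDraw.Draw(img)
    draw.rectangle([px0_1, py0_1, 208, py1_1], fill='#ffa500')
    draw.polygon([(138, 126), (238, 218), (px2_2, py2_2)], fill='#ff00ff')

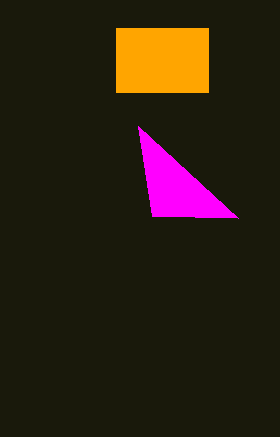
px0_1 = 116, py0_1 = 28, py1_1 = 92, px2_2 = 152, py2_2 = 216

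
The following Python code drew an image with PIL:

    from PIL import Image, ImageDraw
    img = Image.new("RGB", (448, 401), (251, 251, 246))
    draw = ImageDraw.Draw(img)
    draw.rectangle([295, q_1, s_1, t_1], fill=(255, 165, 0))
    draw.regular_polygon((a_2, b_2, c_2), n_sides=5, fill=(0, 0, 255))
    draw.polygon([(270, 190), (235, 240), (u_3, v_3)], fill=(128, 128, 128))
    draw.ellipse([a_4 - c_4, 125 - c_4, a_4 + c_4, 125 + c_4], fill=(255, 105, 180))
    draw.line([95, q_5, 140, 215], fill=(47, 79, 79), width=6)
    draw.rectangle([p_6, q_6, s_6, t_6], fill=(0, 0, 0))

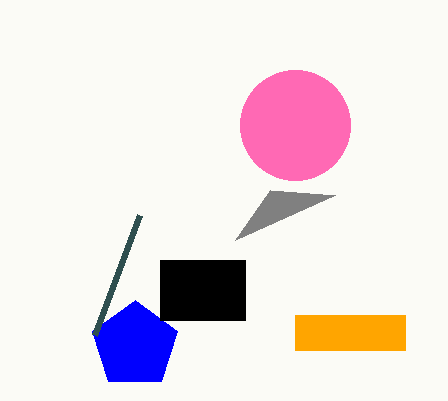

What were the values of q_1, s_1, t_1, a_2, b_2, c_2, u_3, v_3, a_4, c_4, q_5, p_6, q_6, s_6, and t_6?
q_1 = 315, s_1 = 405, t_1 = 350, a_2 = 135, b_2 = 345, c_2 = 45, u_3 = 335, v_3 = 195, a_4 = 295, c_4 = 55, q_5 = 335, p_6 = 160, q_6 = 260, s_6 = 245, t_6 = 320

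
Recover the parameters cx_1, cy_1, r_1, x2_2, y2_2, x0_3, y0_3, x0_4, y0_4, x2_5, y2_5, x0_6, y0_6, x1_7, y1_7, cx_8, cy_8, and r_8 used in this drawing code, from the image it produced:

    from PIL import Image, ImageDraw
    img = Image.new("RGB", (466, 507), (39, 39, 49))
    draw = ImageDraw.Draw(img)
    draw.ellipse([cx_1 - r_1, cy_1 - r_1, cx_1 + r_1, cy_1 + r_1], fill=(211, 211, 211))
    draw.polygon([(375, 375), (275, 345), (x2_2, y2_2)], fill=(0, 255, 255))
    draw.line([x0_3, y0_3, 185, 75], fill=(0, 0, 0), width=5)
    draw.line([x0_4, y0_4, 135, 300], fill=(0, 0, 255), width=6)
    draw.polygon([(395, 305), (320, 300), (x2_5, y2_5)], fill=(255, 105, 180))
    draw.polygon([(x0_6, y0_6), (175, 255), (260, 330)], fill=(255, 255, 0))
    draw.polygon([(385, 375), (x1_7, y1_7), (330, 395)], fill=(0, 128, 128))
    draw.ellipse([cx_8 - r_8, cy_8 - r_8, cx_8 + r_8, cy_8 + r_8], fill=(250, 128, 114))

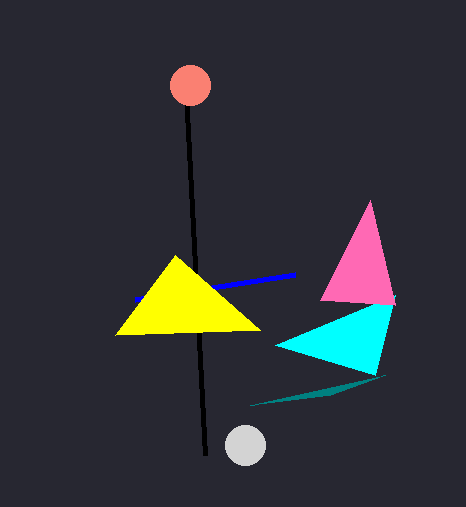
cx_1 = 245
cy_1 = 445
r_1 = 20
x2_2 = 395
y2_2 = 295
x0_3 = 205
y0_3 = 455
x0_4 = 295
y0_4 = 275
x2_5 = 370
y2_5 = 200
x0_6 = 115
y0_6 = 335
x1_7 = 250
y1_7 = 405
cx_8 = 190
cy_8 = 85
r_8 = 20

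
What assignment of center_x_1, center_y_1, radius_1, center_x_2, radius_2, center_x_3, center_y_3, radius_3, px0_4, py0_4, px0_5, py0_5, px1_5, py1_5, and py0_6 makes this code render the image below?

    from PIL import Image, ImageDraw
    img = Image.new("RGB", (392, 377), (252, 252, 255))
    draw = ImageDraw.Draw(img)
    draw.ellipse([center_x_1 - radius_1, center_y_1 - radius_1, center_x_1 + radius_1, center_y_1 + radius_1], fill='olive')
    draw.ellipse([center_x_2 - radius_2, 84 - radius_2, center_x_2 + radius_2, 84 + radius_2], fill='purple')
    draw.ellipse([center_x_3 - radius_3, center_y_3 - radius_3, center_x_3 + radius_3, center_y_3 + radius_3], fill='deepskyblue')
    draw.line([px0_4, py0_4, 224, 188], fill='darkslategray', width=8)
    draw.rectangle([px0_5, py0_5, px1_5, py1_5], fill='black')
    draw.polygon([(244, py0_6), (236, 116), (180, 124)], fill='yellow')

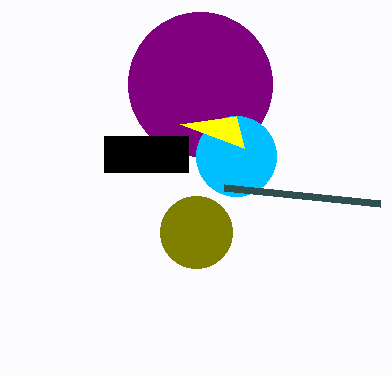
center_x_1 = 196; center_y_1 = 232; radius_1 = 36; center_x_2 = 200; radius_2 = 72; center_x_3 = 236; center_y_3 = 156; radius_3 = 40; px0_4 = 380; py0_4 = 204; px0_5 = 104; py0_5 = 136; px1_5 = 188; py1_5 = 172; py0_6 = 148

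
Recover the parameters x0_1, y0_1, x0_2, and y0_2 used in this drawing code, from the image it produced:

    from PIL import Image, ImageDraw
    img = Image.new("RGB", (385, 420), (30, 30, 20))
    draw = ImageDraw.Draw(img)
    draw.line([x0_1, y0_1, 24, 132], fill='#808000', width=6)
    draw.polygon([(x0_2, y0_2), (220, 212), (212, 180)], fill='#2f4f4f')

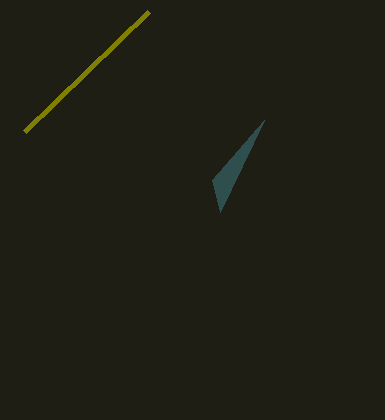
x0_1 = 148
y0_1 = 12
x0_2 = 264
y0_2 = 120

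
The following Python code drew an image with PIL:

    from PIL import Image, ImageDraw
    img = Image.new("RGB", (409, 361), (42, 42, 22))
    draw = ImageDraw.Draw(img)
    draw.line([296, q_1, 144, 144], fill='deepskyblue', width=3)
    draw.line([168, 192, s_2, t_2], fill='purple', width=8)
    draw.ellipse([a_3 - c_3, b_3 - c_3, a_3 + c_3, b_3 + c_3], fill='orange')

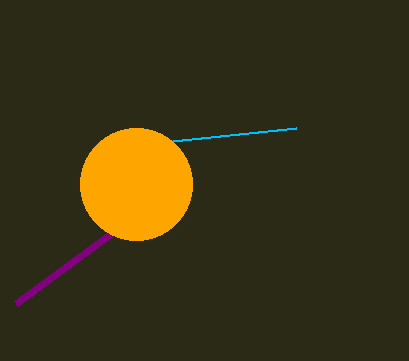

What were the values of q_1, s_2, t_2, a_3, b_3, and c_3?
q_1 = 128, s_2 = 16, t_2 = 304, a_3 = 136, b_3 = 184, c_3 = 56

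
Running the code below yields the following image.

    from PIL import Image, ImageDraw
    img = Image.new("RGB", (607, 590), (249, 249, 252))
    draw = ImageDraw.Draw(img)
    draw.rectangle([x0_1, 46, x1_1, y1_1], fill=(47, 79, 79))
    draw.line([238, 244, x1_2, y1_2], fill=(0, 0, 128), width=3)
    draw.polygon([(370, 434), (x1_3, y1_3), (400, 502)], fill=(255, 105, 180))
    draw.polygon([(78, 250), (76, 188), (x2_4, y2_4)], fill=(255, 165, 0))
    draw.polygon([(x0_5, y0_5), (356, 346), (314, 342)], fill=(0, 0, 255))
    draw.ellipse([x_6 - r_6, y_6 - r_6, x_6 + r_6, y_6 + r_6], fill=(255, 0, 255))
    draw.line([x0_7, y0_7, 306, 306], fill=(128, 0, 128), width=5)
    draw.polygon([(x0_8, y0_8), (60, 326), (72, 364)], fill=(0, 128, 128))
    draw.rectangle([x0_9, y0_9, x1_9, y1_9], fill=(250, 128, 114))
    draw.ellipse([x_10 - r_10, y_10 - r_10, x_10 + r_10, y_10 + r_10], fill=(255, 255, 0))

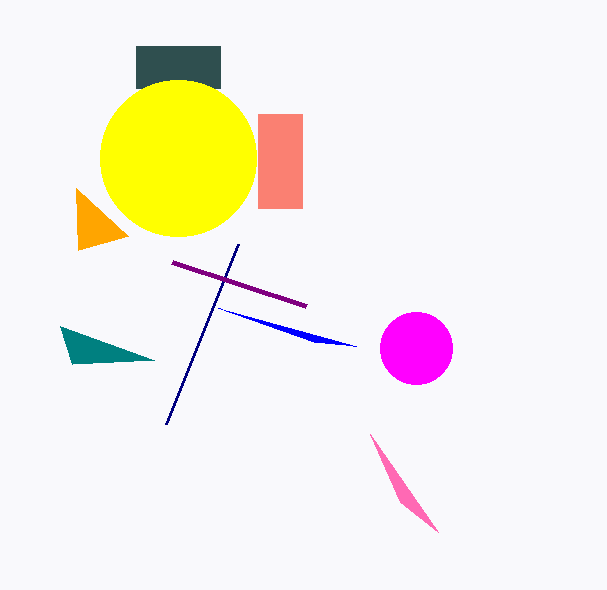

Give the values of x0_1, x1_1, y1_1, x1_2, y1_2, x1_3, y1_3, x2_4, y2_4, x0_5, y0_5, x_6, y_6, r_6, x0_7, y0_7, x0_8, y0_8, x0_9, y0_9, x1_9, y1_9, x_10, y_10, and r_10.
x0_1 = 136, x1_1 = 220, y1_1 = 88, x1_2 = 166, y1_2 = 424, x1_3 = 438, y1_3 = 532, x2_4 = 128, y2_4 = 236, x0_5 = 218, y0_5 = 308, x_6 = 416, y_6 = 348, r_6 = 36, x0_7 = 172, y0_7 = 262, x0_8 = 154, y0_8 = 360, x0_9 = 258, y0_9 = 114, x1_9 = 302, y1_9 = 208, x_10 = 178, y_10 = 158, r_10 = 78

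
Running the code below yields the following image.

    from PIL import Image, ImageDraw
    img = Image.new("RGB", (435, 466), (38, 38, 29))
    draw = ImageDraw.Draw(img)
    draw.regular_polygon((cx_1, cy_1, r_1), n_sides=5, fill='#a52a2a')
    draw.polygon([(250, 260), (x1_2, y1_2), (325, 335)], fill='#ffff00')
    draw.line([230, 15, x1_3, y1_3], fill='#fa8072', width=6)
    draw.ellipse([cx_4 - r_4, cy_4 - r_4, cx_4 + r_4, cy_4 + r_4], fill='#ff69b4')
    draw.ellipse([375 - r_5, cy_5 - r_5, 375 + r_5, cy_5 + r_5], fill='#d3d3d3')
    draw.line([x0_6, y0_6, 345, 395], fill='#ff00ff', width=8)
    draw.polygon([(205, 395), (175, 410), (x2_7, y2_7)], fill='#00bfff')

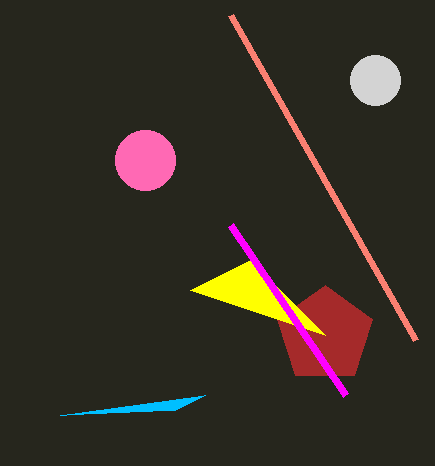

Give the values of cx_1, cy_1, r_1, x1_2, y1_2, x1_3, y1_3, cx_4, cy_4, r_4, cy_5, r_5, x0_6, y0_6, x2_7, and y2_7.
cx_1 = 325
cy_1 = 335
r_1 = 50
x1_2 = 190
y1_2 = 290
x1_3 = 415
y1_3 = 340
cx_4 = 145
cy_4 = 160
r_4 = 30
cy_5 = 80
r_5 = 25
x0_6 = 230
y0_6 = 225
x2_7 = 60
y2_7 = 415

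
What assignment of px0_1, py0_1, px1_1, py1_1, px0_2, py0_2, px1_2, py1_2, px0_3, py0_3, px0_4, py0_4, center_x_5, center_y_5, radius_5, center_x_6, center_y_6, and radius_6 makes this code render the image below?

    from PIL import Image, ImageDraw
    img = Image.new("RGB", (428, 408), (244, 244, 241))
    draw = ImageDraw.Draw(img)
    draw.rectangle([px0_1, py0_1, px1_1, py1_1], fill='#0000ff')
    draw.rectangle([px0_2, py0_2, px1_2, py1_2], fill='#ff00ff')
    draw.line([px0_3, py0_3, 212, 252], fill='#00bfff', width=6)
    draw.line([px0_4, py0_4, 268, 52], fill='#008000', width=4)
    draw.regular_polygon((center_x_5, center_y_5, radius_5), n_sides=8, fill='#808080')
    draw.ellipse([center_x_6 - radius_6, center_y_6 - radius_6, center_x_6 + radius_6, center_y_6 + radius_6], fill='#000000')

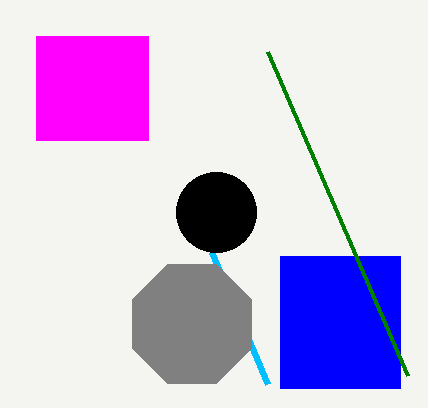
px0_1 = 280, py0_1 = 256, px1_1 = 400, py1_1 = 388, px0_2 = 36, py0_2 = 36, px1_2 = 148, py1_2 = 140, px0_3 = 268, py0_3 = 384, px0_4 = 408, py0_4 = 376, center_x_5 = 192, center_y_5 = 324, radius_5 = 64, center_x_6 = 216, center_y_6 = 212, radius_6 = 40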